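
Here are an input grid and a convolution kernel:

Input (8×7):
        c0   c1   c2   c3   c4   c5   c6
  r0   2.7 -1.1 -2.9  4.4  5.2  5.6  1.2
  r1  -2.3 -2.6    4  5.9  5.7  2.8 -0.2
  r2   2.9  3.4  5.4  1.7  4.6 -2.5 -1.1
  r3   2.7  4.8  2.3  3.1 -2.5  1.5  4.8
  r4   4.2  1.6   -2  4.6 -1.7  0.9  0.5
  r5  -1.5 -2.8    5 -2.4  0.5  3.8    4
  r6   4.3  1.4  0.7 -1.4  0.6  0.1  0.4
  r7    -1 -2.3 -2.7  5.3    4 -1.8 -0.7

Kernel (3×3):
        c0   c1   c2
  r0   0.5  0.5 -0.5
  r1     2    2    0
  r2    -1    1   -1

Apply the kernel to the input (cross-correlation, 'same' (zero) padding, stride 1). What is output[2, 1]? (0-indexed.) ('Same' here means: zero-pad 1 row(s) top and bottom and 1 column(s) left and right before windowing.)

The receptive field on the zero-padded input at this output position is [-2.3 -2.6 4 / 2.9 3.4 5.4 / 2.7 4.8 2.3]. Elementwise product with the kernel and sum: -2.3·0.5 + -2.6·0.5 + 4·-0.5 + 2.9·2 + 3.4·2 + 2.7·-1 + 4.8·1 + 2.3·-1.

7.95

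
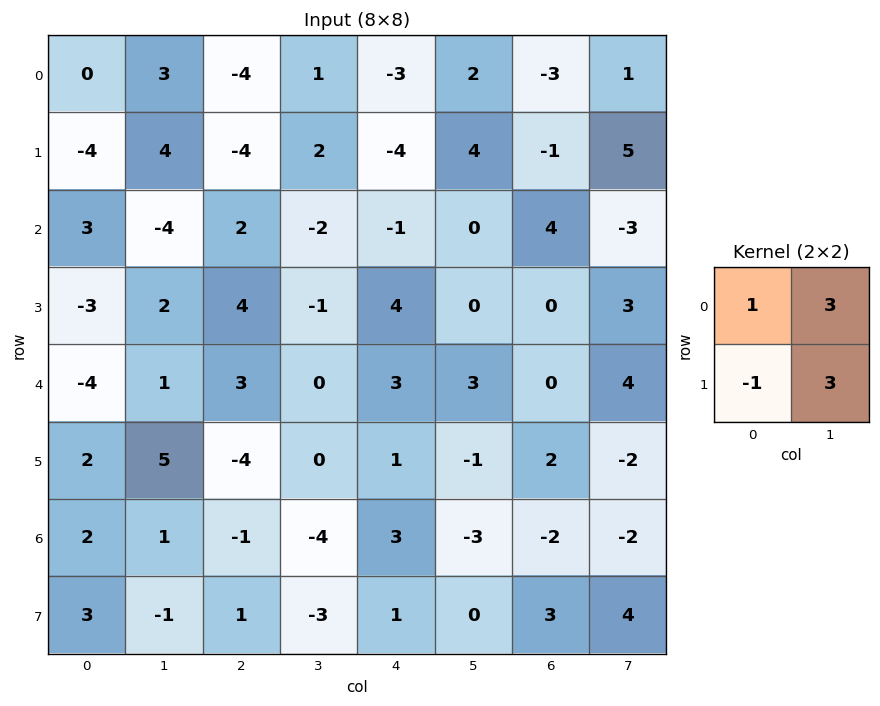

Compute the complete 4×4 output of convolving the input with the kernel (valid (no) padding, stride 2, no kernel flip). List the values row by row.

Output[0,0]: The receptive field on the input at this output position is [0 3 / -4 4]. Elementwise product with the kernel and sum: 0·1 + 3·3 + -4·-1 + 4·3.
Output[0,1]: The receptive field on the input at this output position is [-4 1 / -4 2]. Elementwise product with the kernel and sum: -4·1 + 1·3 + -4·-1 + 2·3.

25 9 19 16
0 -11 -5 4
12 7 8 4
-1 -23 -7 1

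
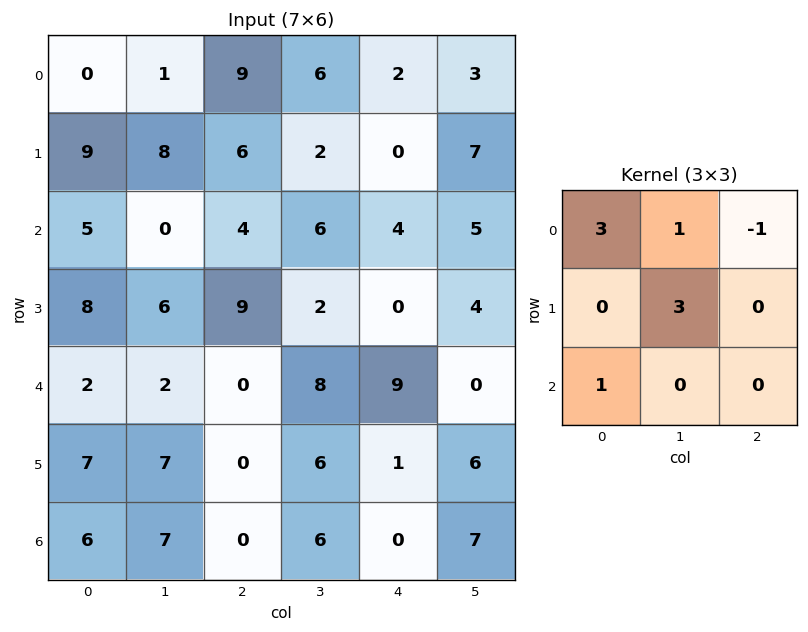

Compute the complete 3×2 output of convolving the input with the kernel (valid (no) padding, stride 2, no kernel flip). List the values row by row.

Output[0,0]: The receptive field on the input at this output position is [0 1 9 / 9 8 6 / 5 0 4]. Elementwise product with the kernel and sum: 0·3 + 1·1 + 9·-1 + 8·3 + 5·1.

21 41
31 20
35 17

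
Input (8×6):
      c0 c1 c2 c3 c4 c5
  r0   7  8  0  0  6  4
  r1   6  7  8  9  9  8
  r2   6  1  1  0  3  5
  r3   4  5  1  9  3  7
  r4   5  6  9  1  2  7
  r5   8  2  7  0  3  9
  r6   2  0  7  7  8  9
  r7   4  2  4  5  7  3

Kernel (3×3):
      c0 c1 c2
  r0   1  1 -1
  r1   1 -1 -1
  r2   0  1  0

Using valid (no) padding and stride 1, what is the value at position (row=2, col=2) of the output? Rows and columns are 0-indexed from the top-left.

-12

The receptive field on the input at this output position is [1 0 3 / 1 9 3 / 9 1 2]. Elementwise product with the kernel and sum: 1·1 + 0·1 + 3·-1 + 1·1 + 9·-1 + 3·-1 + 1·1.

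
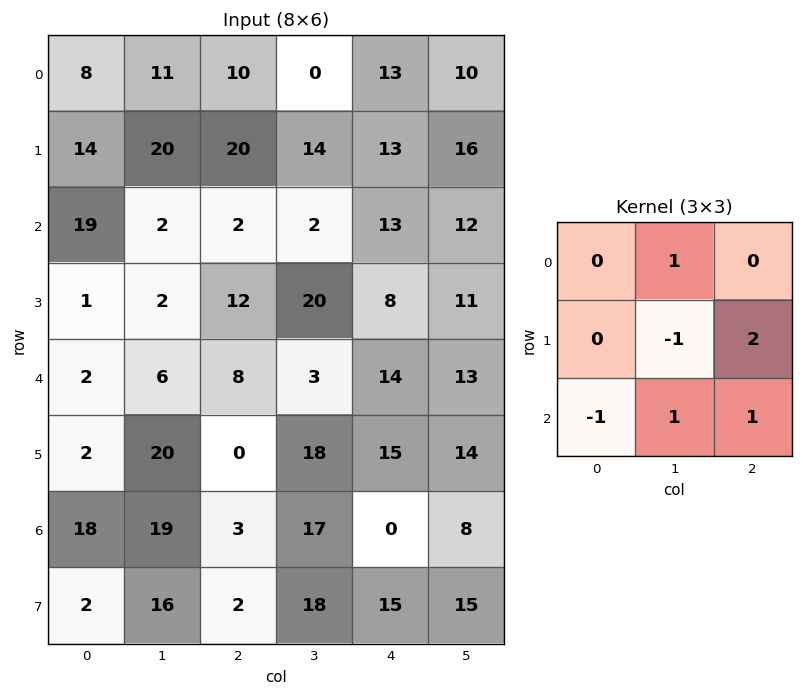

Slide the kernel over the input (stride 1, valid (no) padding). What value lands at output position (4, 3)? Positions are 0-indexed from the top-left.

18

The receptive field on the input at this output position is [3 14 13 / 18 15 14 / 17 0 8]. Elementwise product with the kernel and sum: 14·1 + 15·-1 + 14·2 + 17·-1 + 0·1 + 8·1.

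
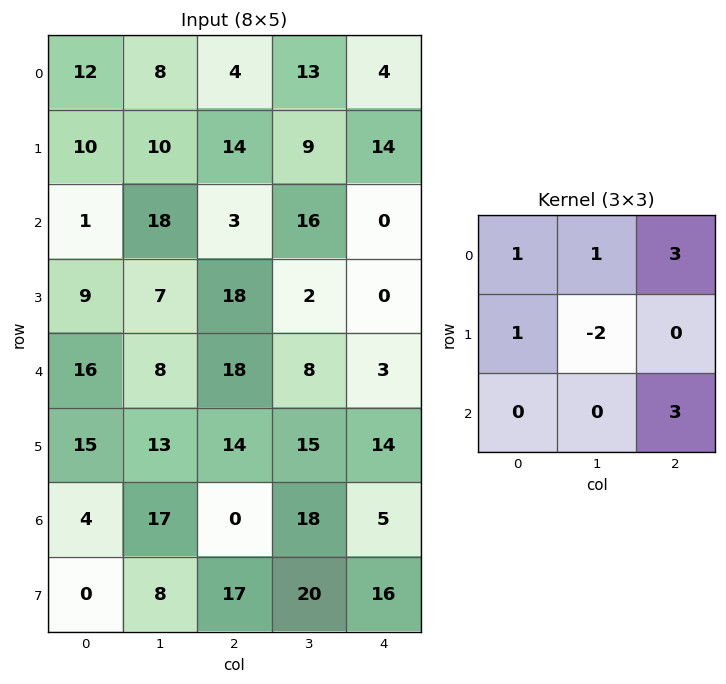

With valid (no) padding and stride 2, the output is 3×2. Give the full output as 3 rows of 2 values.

Output[0,0]: The receptive field on the input at this output position is [12 8 4 / 10 10 14 / 1 18 3]. Elementwise product with the kernel and sum: 12·1 + 8·1 + 4·3 + 10·1 + 10·-2 + 3·3.
Output[0,1]: The receptive field on the input at this output position is [4 13 4 / 14 9 14 / 3 16 0]. Elementwise product with the kernel and sum: 4·1 + 13·1 + 4·3 + 14·1 + 9·-2 + 0·3.

31 25
77 42
67 34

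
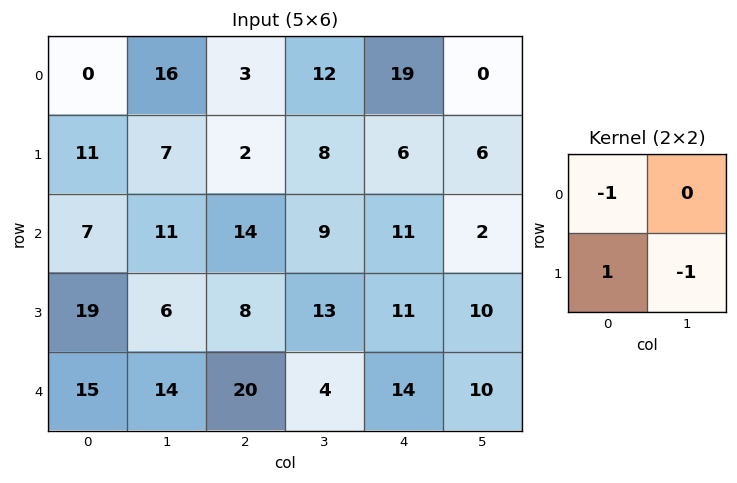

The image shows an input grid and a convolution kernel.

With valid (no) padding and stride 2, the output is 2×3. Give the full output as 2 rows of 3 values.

4 -9 -19
6 -19 -10

Output[0,0]: The receptive field on the input at this output position is [0 16 / 11 7]. Elementwise product with the kernel and sum: 0·-1 + 11·1 + 7·-1.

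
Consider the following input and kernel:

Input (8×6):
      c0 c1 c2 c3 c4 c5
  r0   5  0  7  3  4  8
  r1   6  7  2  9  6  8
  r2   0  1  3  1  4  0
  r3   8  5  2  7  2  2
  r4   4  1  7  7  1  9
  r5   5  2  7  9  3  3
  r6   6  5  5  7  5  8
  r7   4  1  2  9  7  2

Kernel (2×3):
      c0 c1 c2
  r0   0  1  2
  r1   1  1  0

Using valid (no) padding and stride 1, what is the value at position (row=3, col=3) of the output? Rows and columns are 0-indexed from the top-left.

14

The receptive field on the input at this output position is [7 2 2 / 7 1 9]. Elementwise product with the kernel and sum: 2·1 + 2·2 + 7·1 + 1·1.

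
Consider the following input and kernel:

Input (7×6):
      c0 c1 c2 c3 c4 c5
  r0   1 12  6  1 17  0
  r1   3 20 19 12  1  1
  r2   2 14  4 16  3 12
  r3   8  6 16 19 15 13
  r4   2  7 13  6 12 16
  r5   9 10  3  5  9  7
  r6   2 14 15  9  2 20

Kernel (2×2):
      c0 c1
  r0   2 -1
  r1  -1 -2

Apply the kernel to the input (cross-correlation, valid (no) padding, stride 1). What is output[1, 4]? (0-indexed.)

The receptive field on the input at this output position is [1 1 / 3 12]. Elementwise product with the kernel and sum: 1·2 + 1·-1 + 3·-1 + 12·-2.

-26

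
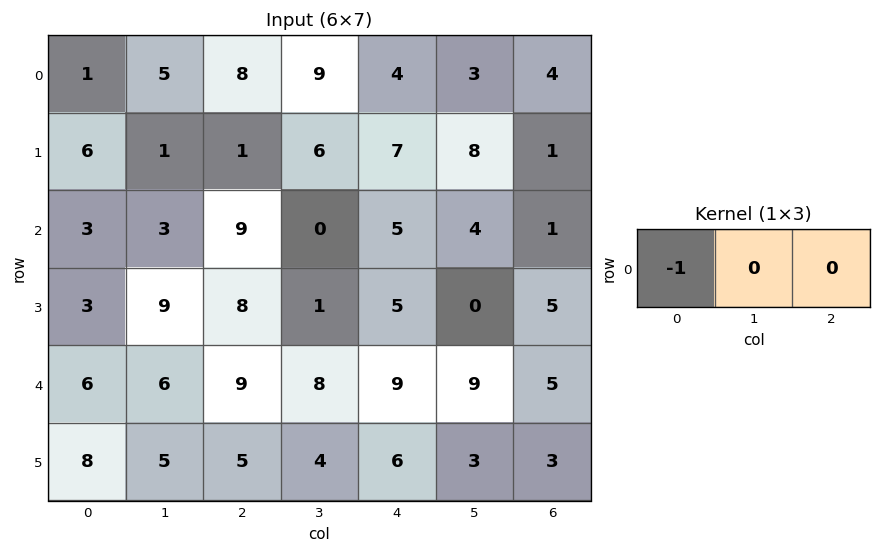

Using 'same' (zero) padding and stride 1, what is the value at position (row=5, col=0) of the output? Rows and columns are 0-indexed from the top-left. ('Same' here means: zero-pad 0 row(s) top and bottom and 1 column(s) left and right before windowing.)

0

The receptive field on the zero-padded input at this output position is [0 8 5]. Elementwise product with the kernel and sum: 0·-1.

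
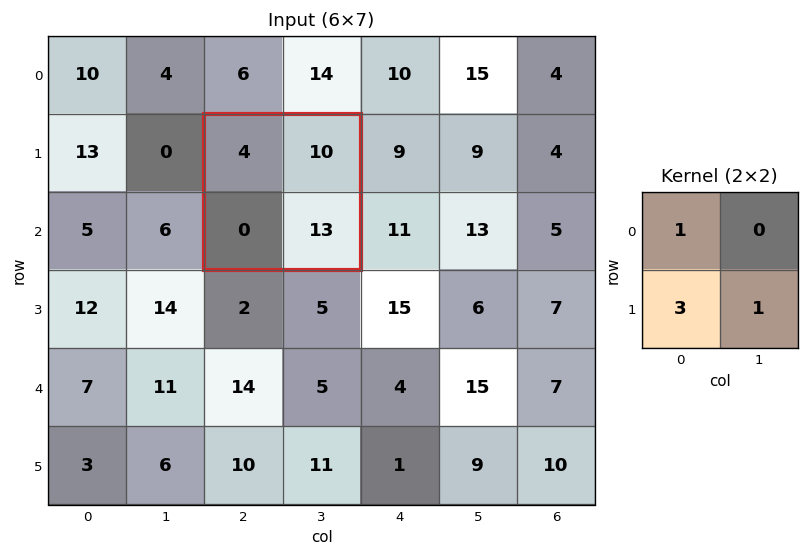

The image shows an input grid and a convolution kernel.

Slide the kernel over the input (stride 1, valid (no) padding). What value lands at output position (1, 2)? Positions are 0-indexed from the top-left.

17

The receptive field on the input at this output position is [4 10 / 0 13]. Elementwise product with the kernel and sum: 4·1 + 0·3 + 13·1.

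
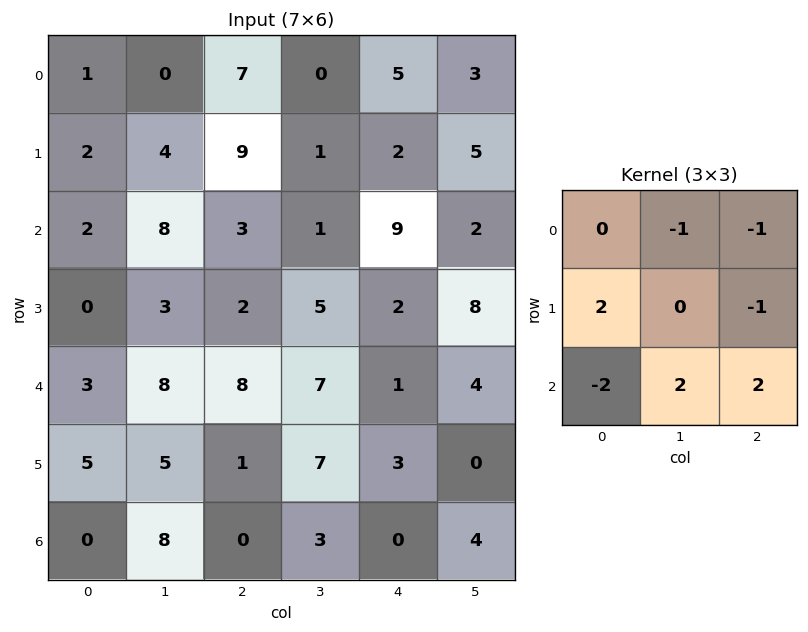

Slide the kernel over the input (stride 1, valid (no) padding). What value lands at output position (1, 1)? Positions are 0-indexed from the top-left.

The receptive field on the input at this output position is [4 9 1 / 8 3 1 / 3 2 5]. Elementwise product with the kernel and sum: 9·-1 + 1·-1 + 8·2 + 1·-1 + 3·-2 + 2·2 + 5·2.

13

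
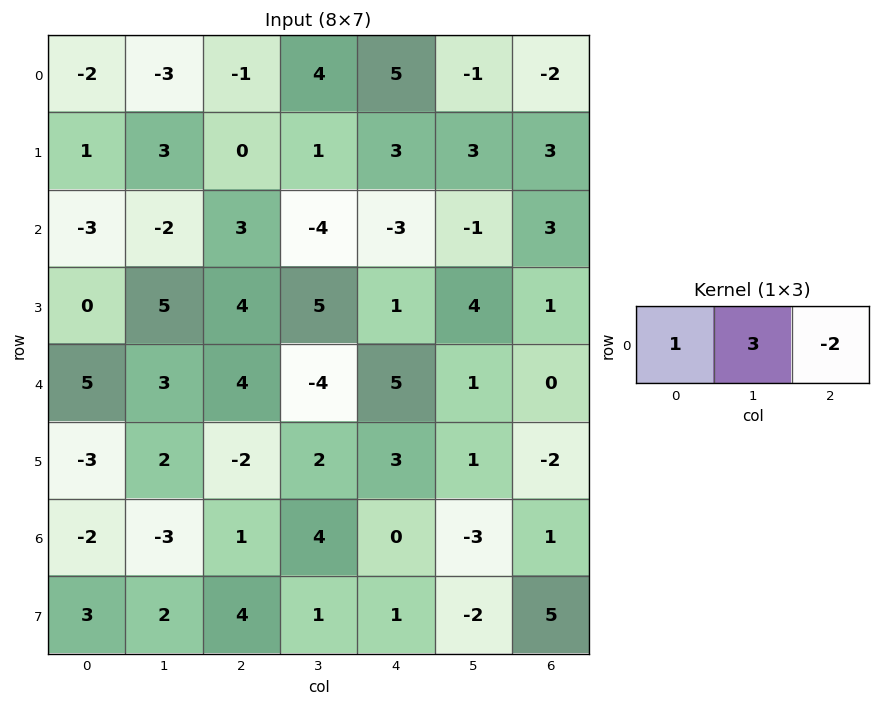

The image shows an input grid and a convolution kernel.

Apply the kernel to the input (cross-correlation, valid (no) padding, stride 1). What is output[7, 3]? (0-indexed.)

8

The receptive field on the input at this output position is [1 1 -2]. Elementwise product with the kernel and sum: 1·1 + 1·3 + -2·-2.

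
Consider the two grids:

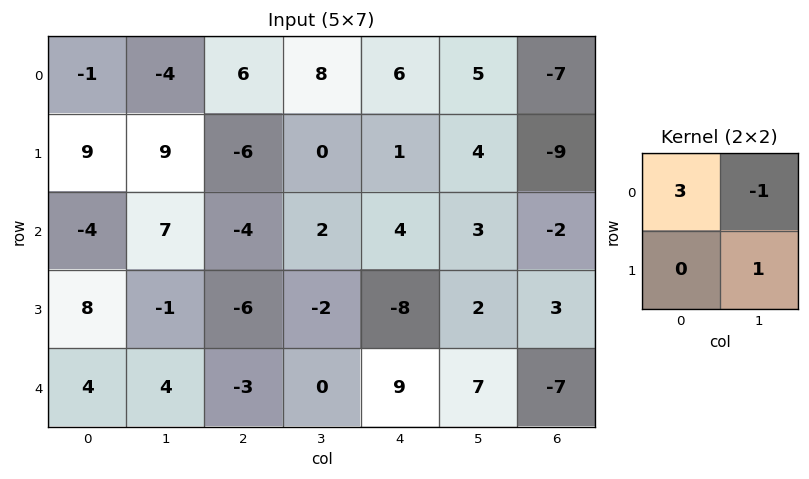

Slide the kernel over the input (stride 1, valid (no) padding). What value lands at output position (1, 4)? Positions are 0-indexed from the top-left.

The receptive field on the input at this output position is [1 4 / 4 3]. Elementwise product with the kernel and sum: 1·3 + 4·-1 + 3·1.

2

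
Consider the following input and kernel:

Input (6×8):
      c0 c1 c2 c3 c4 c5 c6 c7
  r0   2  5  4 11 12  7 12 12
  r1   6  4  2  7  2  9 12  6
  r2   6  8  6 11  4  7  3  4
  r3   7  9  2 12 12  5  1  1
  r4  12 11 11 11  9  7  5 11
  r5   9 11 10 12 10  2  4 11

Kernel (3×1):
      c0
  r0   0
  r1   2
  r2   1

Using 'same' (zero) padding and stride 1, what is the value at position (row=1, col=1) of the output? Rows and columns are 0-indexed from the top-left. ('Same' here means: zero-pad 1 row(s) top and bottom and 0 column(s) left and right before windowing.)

The receptive field on the zero-padded input at this output position is [5 / 4 / 8]. Elementwise product with the kernel and sum: 4·2 + 8·1.

16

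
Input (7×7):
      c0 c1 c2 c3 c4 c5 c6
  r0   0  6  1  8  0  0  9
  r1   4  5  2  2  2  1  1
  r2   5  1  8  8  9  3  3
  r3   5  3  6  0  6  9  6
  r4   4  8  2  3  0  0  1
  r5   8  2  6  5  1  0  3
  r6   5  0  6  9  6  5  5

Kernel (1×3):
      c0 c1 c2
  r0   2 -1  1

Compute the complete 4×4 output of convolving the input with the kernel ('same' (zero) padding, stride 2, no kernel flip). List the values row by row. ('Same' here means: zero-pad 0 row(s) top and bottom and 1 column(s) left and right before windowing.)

Output[0,0]: The receptive field on the zero-padded input at this output position is [0 0 6]. Elementwise product with the kernel and sum: 0·2 + 0·-1 + 6·1.
Output[0,1]: The receptive field on the zero-padded input at this output position is [6 1 8]. Elementwise product with the kernel and sum: 6·2 + 1·-1 + 8·1.

6 19 16 -9
-4 2 10 3
4 17 6 -1
-5 3 17 5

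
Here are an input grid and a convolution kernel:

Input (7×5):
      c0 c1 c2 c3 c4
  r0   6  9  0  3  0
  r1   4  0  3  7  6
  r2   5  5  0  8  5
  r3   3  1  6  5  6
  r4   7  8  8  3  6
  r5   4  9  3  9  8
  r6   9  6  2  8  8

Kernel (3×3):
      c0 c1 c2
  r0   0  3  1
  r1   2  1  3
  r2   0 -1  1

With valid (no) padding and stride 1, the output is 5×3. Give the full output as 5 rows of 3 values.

39 35 37
23 49 51
40 26 67
49 62 57
54 81 54

Output[0,0]: The receptive field on the input at this output position is [6 9 0 / 4 0 3 / 5 5 0]. Elementwise product with the kernel and sum: 9·3 + 0·1 + 4·2 + 0·1 + 3·3 + 5·-1 + 0·1.
Output[0,1]: The receptive field on the input at this output position is [9 0 3 / 0 3 7 / 5 0 8]. Elementwise product with the kernel and sum: 0·3 + 3·1 + 0·2 + 3·1 + 7·3 + 0·-1 + 8·1.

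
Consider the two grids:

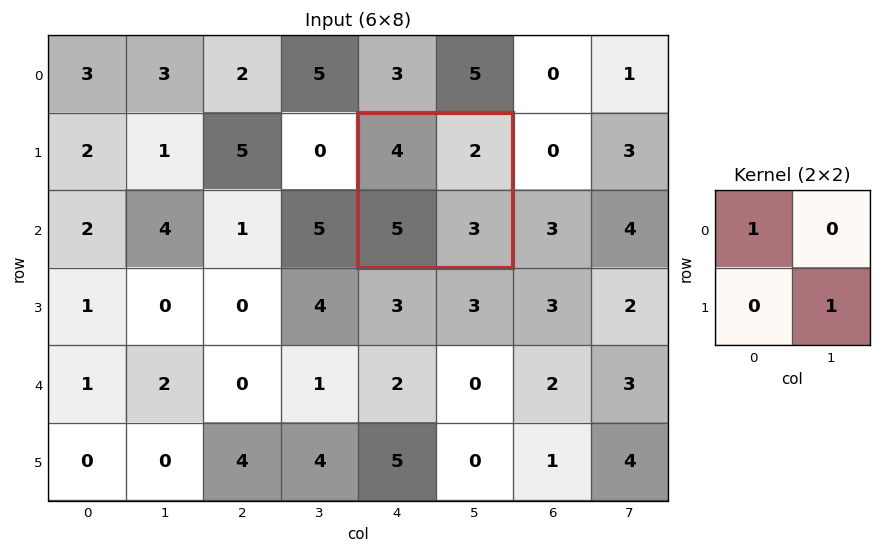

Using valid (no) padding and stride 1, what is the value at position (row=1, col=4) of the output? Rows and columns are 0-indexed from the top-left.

The receptive field on the input at this output position is [4 2 / 5 3]. Elementwise product with the kernel and sum: 4·1 + 3·1.

7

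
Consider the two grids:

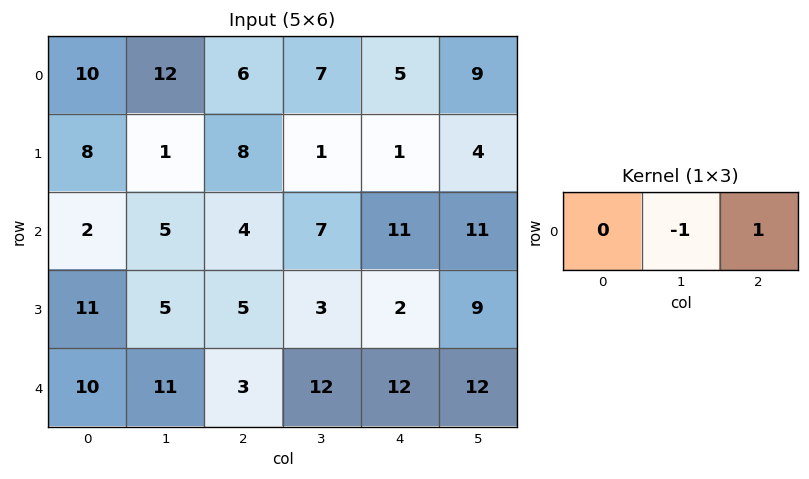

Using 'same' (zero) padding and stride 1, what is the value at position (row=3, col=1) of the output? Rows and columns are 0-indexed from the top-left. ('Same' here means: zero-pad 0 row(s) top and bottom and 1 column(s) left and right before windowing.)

0

The receptive field on the zero-padded input at this output position is [11 5 5]. Elementwise product with the kernel and sum: 5·-1 + 5·1.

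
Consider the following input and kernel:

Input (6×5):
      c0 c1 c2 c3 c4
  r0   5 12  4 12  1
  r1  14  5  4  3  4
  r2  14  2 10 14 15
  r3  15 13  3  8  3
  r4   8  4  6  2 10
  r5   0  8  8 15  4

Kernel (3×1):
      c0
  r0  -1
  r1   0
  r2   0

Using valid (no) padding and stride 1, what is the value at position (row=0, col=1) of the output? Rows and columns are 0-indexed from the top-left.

-12

The receptive field on the input at this output position is [12 / 5 / 2]. Elementwise product with the kernel and sum: 12·-1.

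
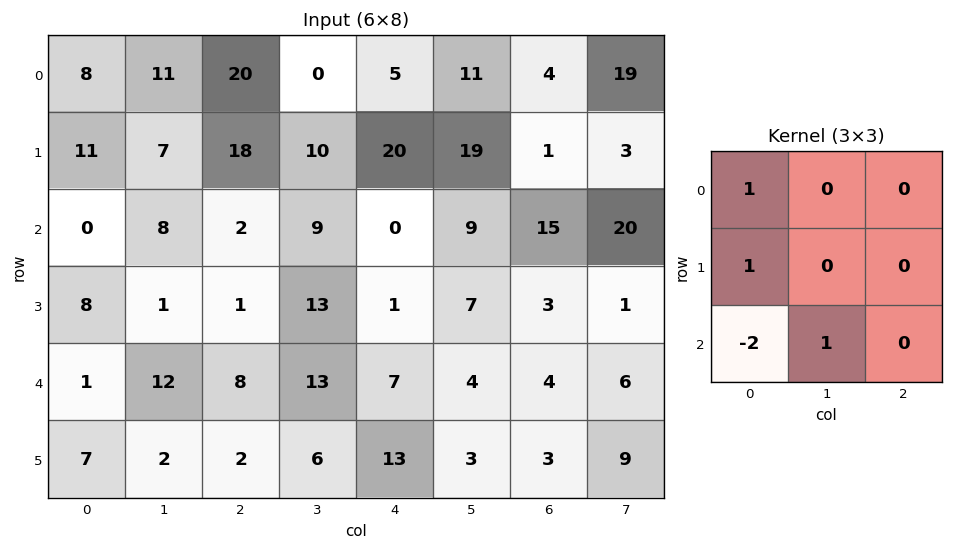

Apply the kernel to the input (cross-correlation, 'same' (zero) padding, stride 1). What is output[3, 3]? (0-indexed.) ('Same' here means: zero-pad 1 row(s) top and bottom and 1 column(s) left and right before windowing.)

The receptive field on the zero-padded input at this output position is [2 9 0 / 1 13 1 / 8 13 7]. Elementwise product with the kernel and sum: 2·1 + 1·1 + 8·-2 + 13·1.

0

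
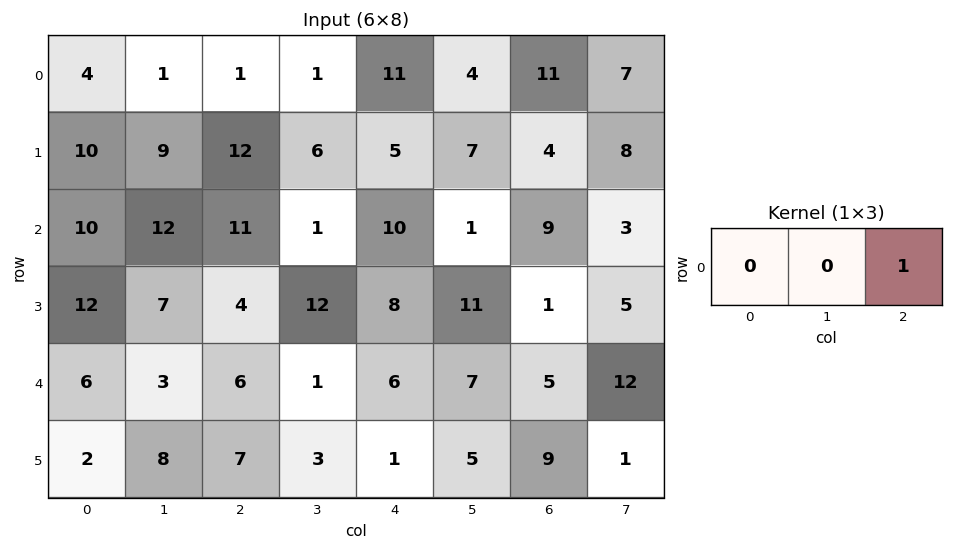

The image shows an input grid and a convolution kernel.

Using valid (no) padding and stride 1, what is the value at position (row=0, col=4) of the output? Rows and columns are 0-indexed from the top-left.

The receptive field on the input at this output position is [11 4 11]. Elementwise product with the kernel and sum: 11·1.

11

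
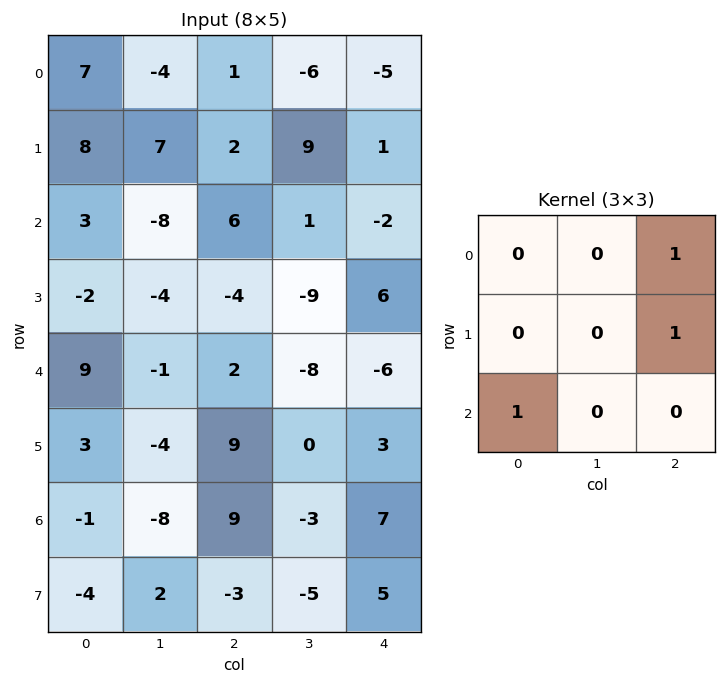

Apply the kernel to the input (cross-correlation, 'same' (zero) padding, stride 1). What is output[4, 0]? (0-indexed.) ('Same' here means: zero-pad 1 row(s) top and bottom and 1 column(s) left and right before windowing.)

The receptive field on the zero-padded input at this output position is [0 -2 -4 / 0 9 -1 / 0 3 -4]. Elementwise product with the kernel and sum: -4·1 + -1·1 + 0·1.

-5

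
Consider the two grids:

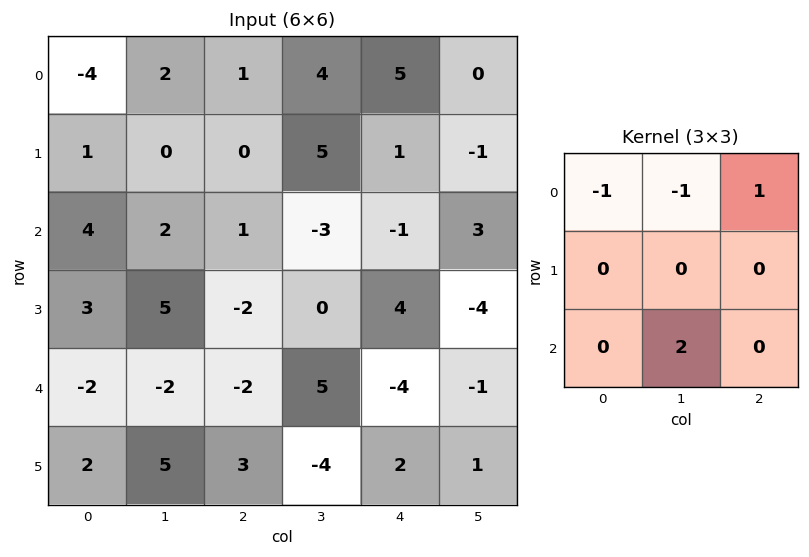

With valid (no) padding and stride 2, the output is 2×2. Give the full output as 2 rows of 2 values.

7 -6
-9 11

Output[0,0]: The receptive field on the input at this output position is [-4 2 1 / 1 0 0 / 4 2 1]. Elementwise product with the kernel and sum: -4·-1 + 2·-1 + 1·1 + 2·2.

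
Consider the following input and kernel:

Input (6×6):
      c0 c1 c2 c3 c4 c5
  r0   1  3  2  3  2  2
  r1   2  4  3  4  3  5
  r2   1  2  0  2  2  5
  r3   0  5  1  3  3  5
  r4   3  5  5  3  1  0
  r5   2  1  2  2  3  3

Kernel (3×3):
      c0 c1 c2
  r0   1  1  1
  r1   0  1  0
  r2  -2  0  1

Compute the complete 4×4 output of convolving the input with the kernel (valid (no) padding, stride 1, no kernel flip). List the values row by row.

8 9 13 11
12 4 13 13
7 -2 -2 6
9 14 9 11

Output[0,0]: The receptive field on the input at this output position is [1 3 2 / 2 4 3 / 1 2 0]. Elementwise product with the kernel and sum: 1·1 + 3·1 + 2·1 + 4·1 + 1·-2 + 0·1.
Output[0,1]: The receptive field on the input at this output position is [3 2 3 / 4 3 4 / 2 0 2]. Elementwise product with the kernel and sum: 3·1 + 2·1 + 3·1 + 3·1 + 2·-2 + 2·1.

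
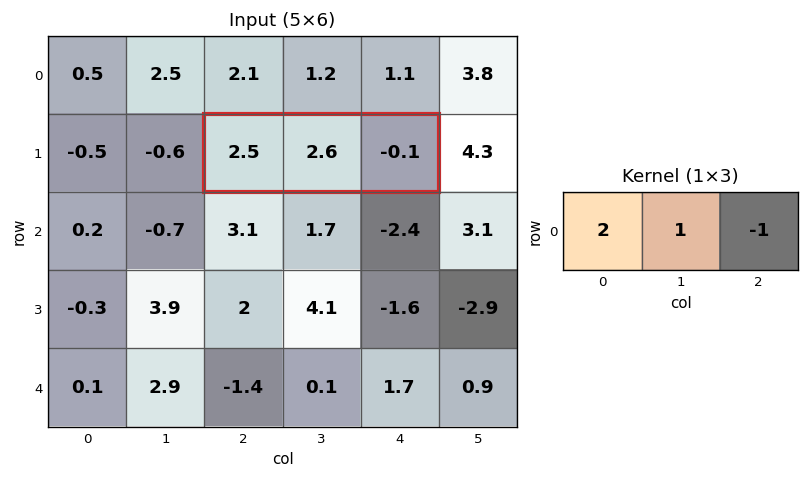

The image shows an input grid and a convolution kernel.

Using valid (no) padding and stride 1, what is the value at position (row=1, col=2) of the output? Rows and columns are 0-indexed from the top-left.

7.7

The receptive field on the input at this output position is [2.5 2.6 -0.1]. Elementwise product with the kernel and sum: 2.5·2 + 2.6·1 + -0.1·-1.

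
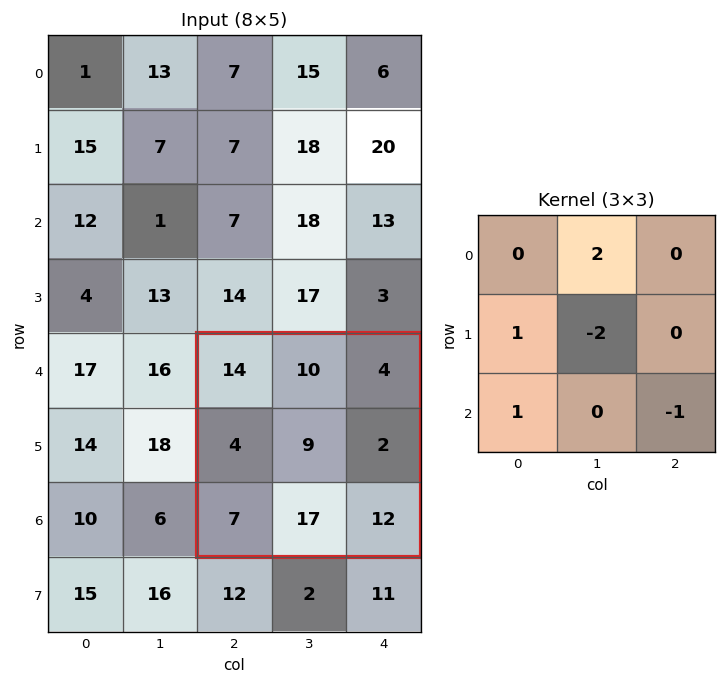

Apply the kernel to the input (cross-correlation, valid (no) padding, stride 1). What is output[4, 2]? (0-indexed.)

The receptive field on the input at this output position is [14 10 4 / 4 9 2 / 7 17 12]. Elementwise product with the kernel and sum: 10·2 + 4·1 + 9·-2 + 7·1 + 12·-1.

1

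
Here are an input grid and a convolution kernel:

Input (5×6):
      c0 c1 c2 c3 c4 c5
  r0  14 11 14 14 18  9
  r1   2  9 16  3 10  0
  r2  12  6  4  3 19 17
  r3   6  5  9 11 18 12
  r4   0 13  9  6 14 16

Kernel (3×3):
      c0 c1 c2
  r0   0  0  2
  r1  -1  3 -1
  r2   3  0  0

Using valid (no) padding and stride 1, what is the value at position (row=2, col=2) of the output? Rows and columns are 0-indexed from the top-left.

The receptive field on the input at this output position is [4 3 19 / 9 11 18 / 9 6 14]. Elementwise product with the kernel and sum: 19·2 + 9·-1 + 11·3 + 18·-1 + 9·3.

71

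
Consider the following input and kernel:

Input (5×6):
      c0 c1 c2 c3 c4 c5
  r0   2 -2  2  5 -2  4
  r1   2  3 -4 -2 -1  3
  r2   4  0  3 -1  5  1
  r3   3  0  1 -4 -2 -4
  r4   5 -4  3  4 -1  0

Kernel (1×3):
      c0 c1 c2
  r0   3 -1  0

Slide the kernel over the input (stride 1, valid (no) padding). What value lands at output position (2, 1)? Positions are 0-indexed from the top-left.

The receptive field on the input at this output position is [0 3 -1]. Elementwise product with the kernel and sum: 0·3 + 3·-1.

-3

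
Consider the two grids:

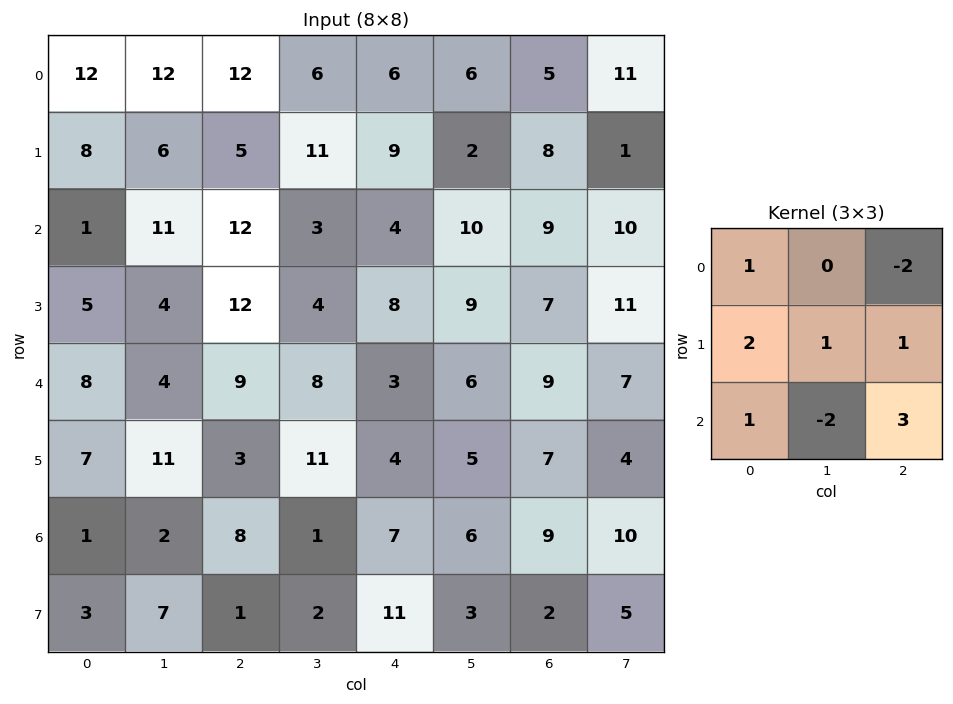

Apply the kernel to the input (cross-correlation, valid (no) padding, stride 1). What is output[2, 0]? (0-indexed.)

30

The receptive field on the input at this output position is [1 11 12 / 5 4 12 / 8 4 9]. Elementwise product with the kernel and sum: 1·1 + 12·-2 + 5·2 + 4·1 + 12·1 + 8·1 + 4·-2 + 9·3.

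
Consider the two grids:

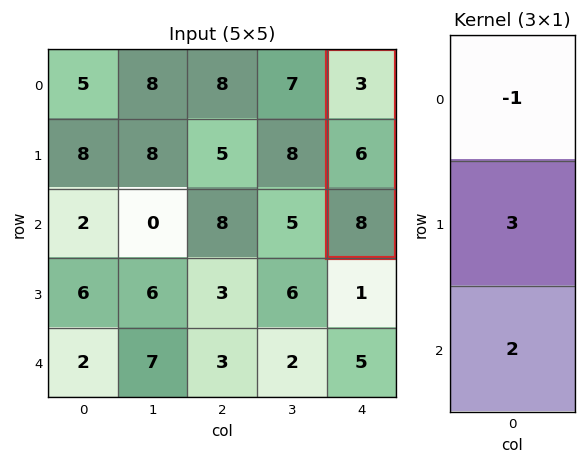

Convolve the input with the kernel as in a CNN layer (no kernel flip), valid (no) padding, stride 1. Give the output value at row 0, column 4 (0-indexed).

31

The receptive field on the input at this output position is [3 / 6 / 8]. Elementwise product with the kernel and sum: 3·-1 + 6·3 + 8·2.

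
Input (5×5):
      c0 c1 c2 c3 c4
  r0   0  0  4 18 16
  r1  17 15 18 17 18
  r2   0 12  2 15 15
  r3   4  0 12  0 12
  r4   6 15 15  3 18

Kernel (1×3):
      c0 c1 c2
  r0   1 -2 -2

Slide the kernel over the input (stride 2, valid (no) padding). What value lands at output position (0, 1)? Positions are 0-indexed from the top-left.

-64

The receptive field on the input at this output position is [4 18 16]. Elementwise product with the kernel and sum: 4·1 + 18·-2 + 16·-2.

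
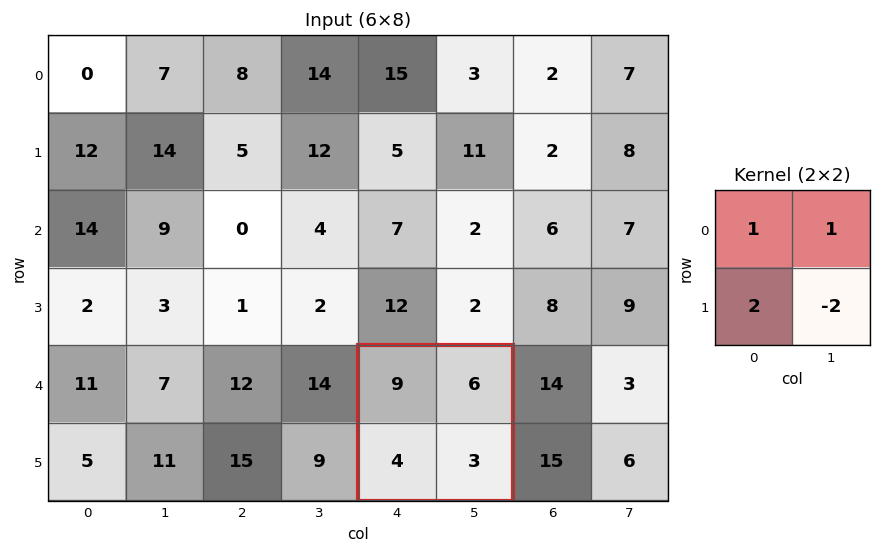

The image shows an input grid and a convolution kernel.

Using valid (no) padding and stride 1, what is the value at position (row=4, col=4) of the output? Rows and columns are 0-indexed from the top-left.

The receptive field on the input at this output position is [9 6 / 4 3]. Elementwise product with the kernel and sum: 9·1 + 6·1 + 4·2 + 3·-2.

17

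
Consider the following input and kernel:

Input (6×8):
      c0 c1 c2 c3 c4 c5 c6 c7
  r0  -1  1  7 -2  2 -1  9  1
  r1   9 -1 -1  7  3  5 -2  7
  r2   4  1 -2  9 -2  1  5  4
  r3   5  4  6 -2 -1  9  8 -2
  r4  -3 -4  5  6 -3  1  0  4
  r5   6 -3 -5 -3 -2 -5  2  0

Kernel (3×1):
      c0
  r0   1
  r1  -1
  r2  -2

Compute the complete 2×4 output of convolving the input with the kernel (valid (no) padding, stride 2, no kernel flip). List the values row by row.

Output[0,0]: The receptive field on the input at this output position is [-1 / 9 / 4]. Elementwise product with the kernel and sum: -1·1 + 9·-1 + 4·-2.
Output[0,1]: The receptive field on the input at this output position is [7 / -1 / -2]. Elementwise product with the kernel and sum: 7·1 + -1·-1 + -2·-2.

-18 12 3 1
5 -18 5 -3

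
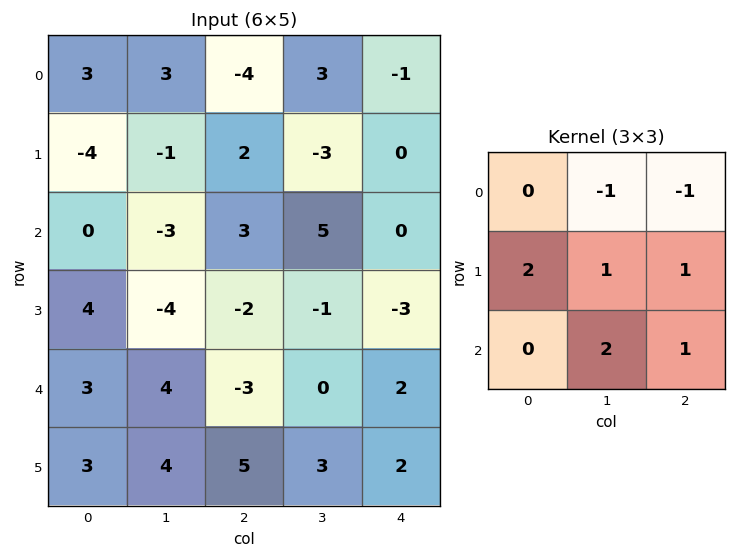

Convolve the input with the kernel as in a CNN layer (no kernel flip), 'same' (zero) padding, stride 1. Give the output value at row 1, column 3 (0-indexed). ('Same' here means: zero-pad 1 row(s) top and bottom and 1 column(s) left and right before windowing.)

The receptive field on the zero-padded input at this output position is [-4 3 -1 / 2 -3 0 / 3 5 0]. Elementwise product with the kernel and sum: 3·-1 + -1·-1 + 2·2 + -3·1 + 0·1 + 5·2 + 0·1.

9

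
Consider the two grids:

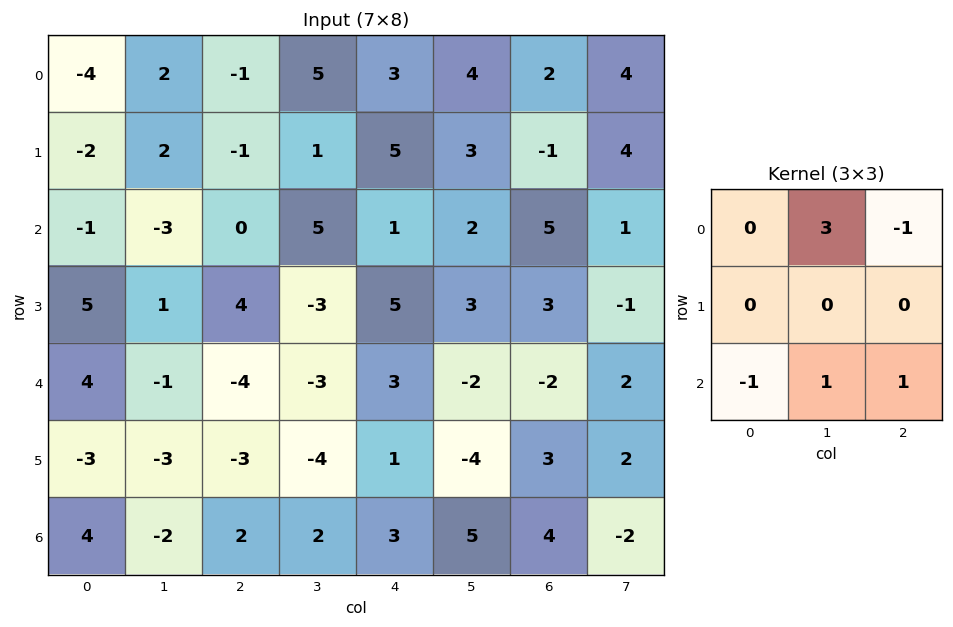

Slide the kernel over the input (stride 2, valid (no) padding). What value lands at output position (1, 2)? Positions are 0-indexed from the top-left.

-6

The receptive field on the input at this output position is [1 2 5 / 5 3 3 / 3 -2 -2]. Elementwise product with the kernel and sum: 2·3 + 5·-1 + 3·-1 + -2·1 + -2·1.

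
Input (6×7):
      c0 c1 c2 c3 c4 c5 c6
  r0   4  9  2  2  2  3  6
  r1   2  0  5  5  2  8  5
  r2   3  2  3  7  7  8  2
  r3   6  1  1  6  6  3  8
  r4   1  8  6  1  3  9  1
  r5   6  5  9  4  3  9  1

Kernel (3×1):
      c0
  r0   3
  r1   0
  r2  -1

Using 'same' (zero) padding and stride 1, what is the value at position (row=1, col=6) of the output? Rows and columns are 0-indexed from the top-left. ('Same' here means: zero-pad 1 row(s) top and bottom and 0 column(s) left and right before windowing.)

The receptive field on the zero-padded input at this output position is [6 / 5 / 2]. Elementwise product with the kernel and sum: 6·3 + 2·-1.

16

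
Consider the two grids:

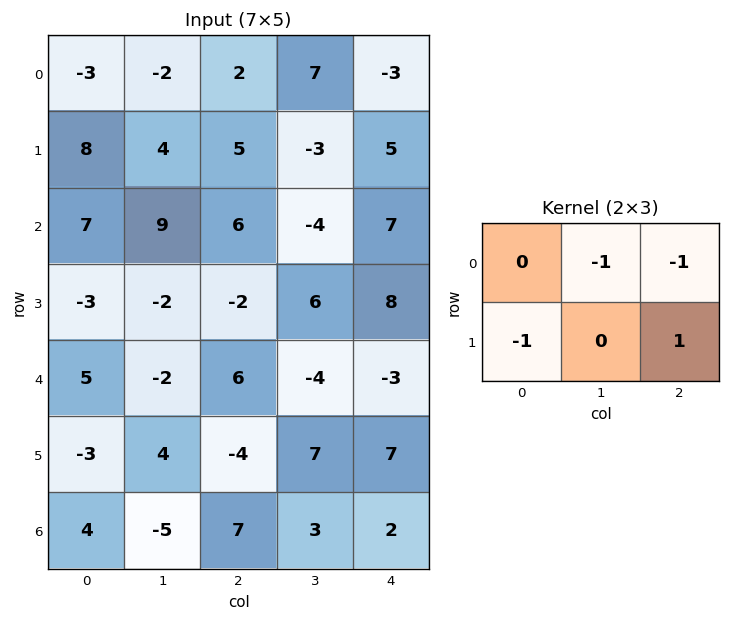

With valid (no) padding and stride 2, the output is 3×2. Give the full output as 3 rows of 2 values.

-3 -4
-14 7
-5 18

Output[0,0]: The receptive field on the input at this output position is [-3 -2 2 / 8 4 5]. Elementwise product with the kernel and sum: -2·-1 + 2·-1 + 8·-1 + 5·1.
Output[0,1]: The receptive field on the input at this output position is [2 7 -3 / 5 -3 5]. Elementwise product with the kernel and sum: 7·-1 + -3·-1 + 5·-1 + 5·1.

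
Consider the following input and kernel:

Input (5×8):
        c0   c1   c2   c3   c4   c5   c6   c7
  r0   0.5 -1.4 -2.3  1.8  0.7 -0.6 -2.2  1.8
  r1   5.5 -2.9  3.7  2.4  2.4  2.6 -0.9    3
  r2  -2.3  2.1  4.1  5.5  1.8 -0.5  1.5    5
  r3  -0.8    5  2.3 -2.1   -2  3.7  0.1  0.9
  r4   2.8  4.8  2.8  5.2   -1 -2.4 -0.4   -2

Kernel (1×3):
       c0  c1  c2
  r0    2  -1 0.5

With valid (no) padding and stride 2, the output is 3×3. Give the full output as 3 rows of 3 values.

Output[0,0]: The receptive field on the input at this output position is [0.5 -1.4 -2.3]. Elementwise product with the kernel and sum: 0.5·2 + -1.4·-1 + -2.3·0.5.
Output[0,1]: The receptive field on the input at this output position is [-2.3 1.8 0.7]. Elementwise product with the kernel and sum: -2.3·2 + 1.8·-1 + 0.7·0.5.

1.25 -6.05 0.9
-4.65 3.6 4.85
2.2 -0.1 0.2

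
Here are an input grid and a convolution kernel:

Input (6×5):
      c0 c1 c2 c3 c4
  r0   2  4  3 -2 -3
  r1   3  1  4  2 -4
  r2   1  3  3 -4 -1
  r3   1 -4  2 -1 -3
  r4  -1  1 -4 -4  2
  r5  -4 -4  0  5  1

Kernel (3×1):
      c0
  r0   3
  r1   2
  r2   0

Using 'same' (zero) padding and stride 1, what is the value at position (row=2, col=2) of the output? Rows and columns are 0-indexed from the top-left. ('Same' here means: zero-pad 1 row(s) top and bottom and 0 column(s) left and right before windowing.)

The receptive field on the zero-padded input at this output position is [4 / 3 / 2]. Elementwise product with the kernel and sum: 4·3 + 3·2.

18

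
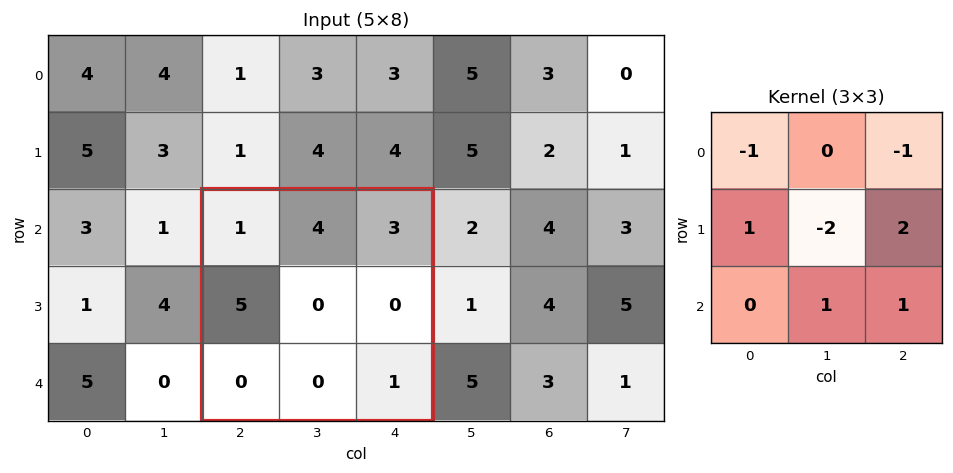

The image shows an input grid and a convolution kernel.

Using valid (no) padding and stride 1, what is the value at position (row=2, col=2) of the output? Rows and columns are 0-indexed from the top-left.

2

The receptive field on the input at this output position is [1 4 3 / 5 0 0 / 0 0 1]. Elementwise product with the kernel and sum: 1·-1 + 3·-1 + 5·1 + 0·-2 + 0·2 + 0·1 + 1·1.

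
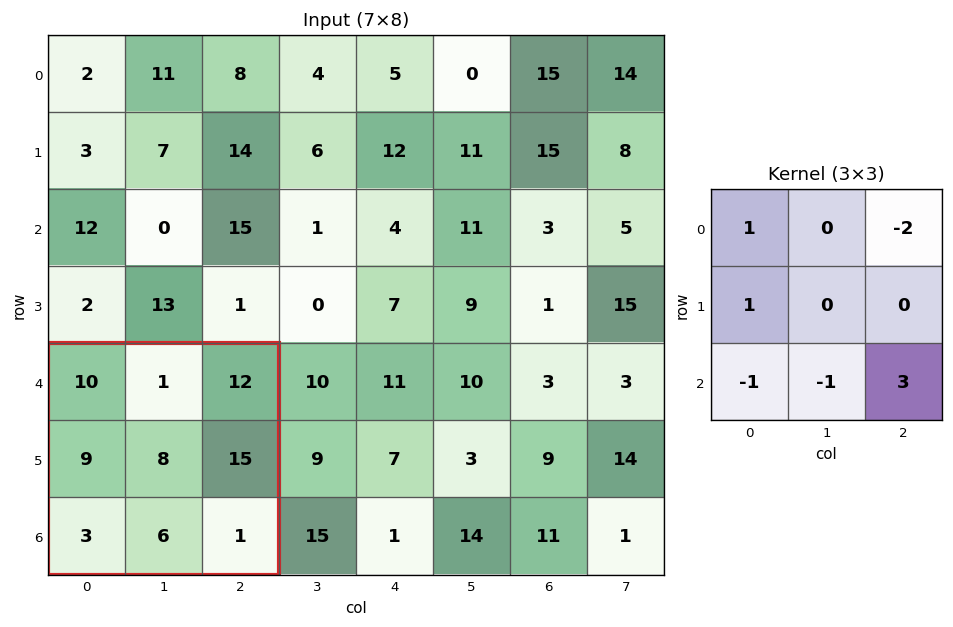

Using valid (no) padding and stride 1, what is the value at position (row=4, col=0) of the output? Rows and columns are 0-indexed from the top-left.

The receptive field on the input at this output position is [10 1 12 / 9 8 15 / 3 6 1]. Elementwise product with the kernel and sum: 10·1 + 12·-2 + 9·1 + 3·-1 + 6·-1 + 1·3.

-11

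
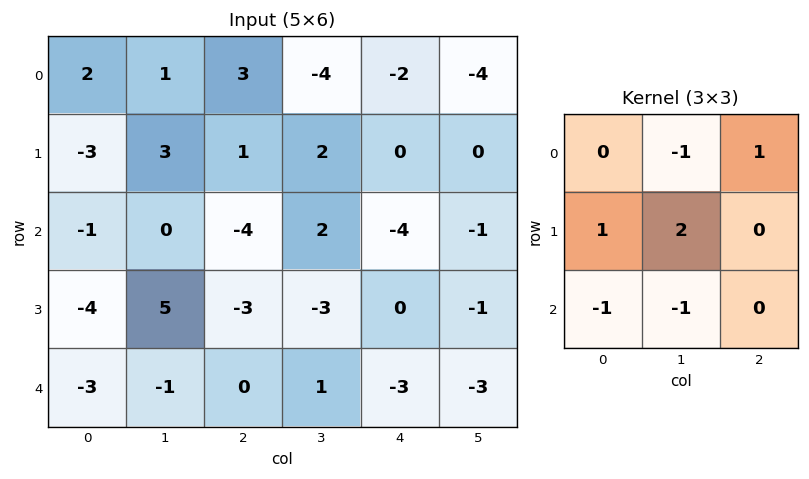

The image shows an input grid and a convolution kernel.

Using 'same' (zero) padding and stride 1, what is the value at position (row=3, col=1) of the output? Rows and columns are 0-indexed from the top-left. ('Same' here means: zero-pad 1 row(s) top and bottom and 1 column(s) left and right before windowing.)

The receptive field on the zero-padded input at this output position is [-1 0 -4 / -4 5 -3 / -3 -1 0]. Elementwise product with the kernel and sum: 0·-1 + -4·1 + -4·1 + 5·2 + -3·-1 + -1·-1.

6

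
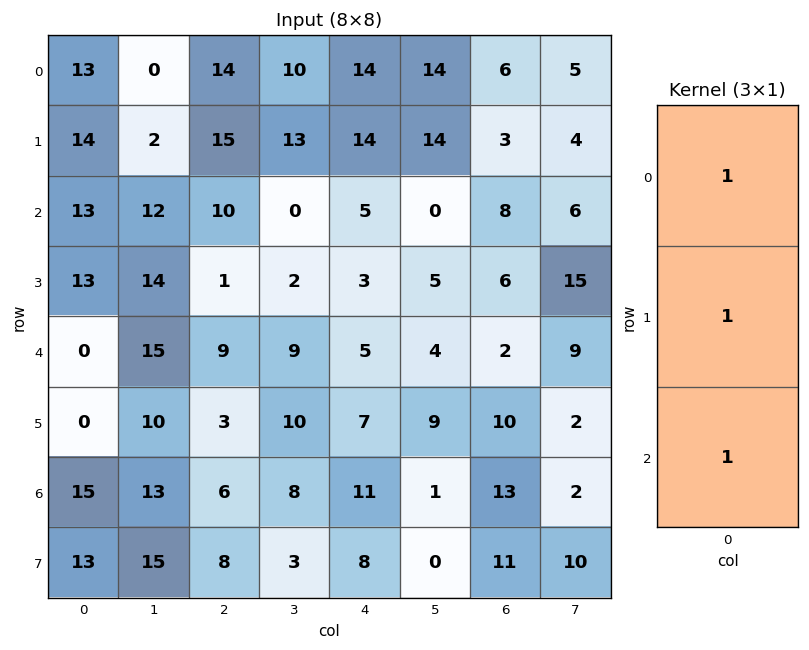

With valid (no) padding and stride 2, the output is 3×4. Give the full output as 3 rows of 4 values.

40 39 33 17
26 20 13 16
15 18 23 25

Output[0,0]: The receptive field on the input at this output position is [13 / 14 / 13]. Elementwise product with the kernel and sum: 13·1 + 14·1 + 13·1.
Output[0,1]: The receptive field on the input at this output position is [14 / 15 / 10]. Elementwise product with the kernel and sum: 14·1 + 15·1 + 10·1.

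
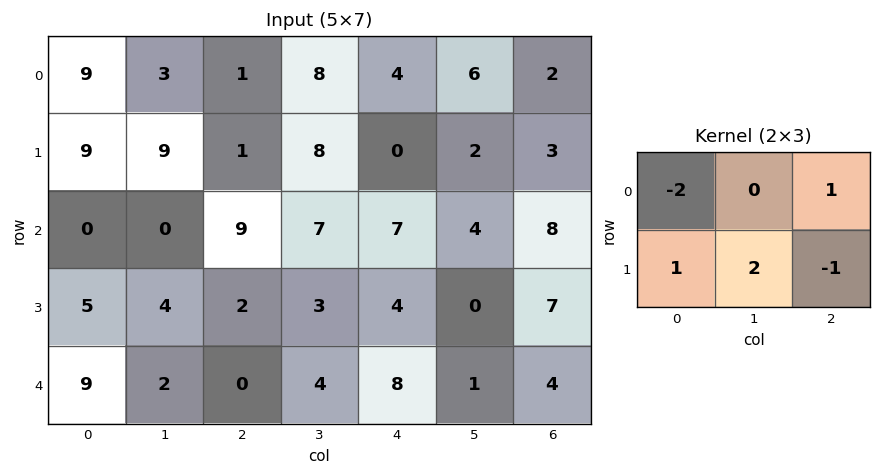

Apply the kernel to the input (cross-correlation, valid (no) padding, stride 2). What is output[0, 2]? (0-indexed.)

The receptive field on the input at this output position is [4 6 2 / 0 2 3]. Elementwise product with the kernel and sum: 4·-2 + 2·1 + 0·1 + 2·2 + 3·-1.

-5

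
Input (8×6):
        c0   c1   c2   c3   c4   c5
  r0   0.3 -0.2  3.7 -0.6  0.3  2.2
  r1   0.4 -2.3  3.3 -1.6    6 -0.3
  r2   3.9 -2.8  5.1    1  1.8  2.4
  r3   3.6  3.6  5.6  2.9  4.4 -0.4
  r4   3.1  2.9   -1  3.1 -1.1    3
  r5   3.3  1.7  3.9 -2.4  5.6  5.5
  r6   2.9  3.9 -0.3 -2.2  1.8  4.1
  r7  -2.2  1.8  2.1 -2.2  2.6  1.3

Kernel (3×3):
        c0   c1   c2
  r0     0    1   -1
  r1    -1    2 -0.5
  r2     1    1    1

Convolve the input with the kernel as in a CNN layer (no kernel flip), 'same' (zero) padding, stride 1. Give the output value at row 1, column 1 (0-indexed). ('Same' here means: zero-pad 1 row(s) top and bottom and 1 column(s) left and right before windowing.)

-4.35

The receptive field on the zero-padded input at this output position is [0.3 -0.2 3.7 / 0.4 -2.3 3.3 / 3.9 -2.8 5.1]. Elementwise product with the kernel and sum: -0.2·1 + 3.7·-1 + 0.4·-1 + -2.3·2 + 3.3·-0.5 + 3.9·1 + -2.8·1 + 5.1·1.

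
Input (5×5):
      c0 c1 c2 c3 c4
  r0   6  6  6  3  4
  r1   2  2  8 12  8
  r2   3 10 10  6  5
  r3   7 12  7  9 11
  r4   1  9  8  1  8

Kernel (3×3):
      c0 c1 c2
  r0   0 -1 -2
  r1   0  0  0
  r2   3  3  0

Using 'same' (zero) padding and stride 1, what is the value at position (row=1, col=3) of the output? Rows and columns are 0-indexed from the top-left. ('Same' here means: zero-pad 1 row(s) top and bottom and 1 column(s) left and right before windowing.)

37

The receptive field on the zero-padded input at this output position is [6 3 4 / 8 12 8 / 10 6 5]. Elementwise product with the kernel and sum: 3·-1 + 4·-2 + 10·3 + 6·3.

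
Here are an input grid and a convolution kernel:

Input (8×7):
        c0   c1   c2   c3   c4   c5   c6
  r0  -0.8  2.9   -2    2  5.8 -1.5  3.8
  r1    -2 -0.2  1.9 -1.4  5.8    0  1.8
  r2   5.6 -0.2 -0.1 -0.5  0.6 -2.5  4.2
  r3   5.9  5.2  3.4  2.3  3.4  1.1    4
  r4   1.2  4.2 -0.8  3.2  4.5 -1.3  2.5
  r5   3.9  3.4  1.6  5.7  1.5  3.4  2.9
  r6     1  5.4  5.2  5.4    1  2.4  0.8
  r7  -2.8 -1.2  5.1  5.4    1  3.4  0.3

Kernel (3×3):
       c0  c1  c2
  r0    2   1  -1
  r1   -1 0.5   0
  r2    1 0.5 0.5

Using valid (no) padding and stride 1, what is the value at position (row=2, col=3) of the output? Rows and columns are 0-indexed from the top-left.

6.3

The receptive field on the input at this output position is [-0.5 0.6 -2.5 / 2.3 3.4 1.1 / 3.2 4.5 -1.3]. Elementwise product with the kernel and sum: -0.5·2 + 0.6·1 + -2.5·-1 + 2.3·-1 + 3.4·0.5 + 3.2·1 + 4.5·0.5 + -1.3·0.5.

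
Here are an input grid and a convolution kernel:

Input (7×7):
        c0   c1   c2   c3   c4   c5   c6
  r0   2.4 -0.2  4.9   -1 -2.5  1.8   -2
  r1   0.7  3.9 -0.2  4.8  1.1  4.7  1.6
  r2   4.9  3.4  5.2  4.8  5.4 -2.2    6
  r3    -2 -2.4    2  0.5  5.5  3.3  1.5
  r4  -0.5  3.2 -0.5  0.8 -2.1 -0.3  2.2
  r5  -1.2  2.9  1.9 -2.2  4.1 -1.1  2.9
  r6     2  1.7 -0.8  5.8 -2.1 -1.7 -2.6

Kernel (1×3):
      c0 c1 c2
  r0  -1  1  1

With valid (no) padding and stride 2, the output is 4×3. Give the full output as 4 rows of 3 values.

2.3 -8.4 2.3
3.7 5 -1.6
3.2 -0.8 4
-1.1 4.5 -2.2

Output[0,0]: The receptive field on the input at this output position is [2.4 -0.2 4.9]. Elementwise product with the kernel and sum: 2.4·-1 + -0.2·1 + 4.9·1.
Output[0,1]: The receptive field on the input at this output position is [4.9 -1 -2.5]. Elementwise product with the kernel and sum: 4.9·-1 + -1·1 + -2.5·1.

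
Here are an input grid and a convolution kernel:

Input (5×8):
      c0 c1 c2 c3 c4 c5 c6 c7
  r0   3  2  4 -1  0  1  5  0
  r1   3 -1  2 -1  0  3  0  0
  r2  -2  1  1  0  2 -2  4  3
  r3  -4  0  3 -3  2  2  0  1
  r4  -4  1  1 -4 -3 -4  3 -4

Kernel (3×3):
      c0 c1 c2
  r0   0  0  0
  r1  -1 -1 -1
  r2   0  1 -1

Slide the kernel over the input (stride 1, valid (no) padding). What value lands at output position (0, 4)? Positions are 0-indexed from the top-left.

The receptive field on the input at this output position is [0 1 5 / 0 3 0 / 2 -2 4]. Elementwise product with the kernel and sum: 0·-1 + 3·-1 + 0·-1 + -2·1 + 4·-1.

-9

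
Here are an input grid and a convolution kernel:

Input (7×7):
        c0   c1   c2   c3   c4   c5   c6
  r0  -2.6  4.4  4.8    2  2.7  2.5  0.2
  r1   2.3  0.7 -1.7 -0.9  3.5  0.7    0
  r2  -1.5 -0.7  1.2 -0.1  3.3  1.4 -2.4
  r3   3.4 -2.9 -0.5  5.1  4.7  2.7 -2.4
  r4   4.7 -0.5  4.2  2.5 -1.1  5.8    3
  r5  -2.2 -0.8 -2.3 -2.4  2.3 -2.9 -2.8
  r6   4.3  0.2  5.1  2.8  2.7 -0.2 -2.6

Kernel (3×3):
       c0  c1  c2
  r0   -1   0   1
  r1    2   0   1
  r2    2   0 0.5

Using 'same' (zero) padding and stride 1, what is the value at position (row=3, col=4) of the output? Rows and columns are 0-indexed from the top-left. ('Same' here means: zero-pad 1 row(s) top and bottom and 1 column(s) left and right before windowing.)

The receptive field on the zero-padded input at this output position is [-0.1 3.3 1.4 / 5.1 4.7 2.7 / 2.5 -1.1 5.8]. Elementwise product with the kernel and sum: -0.1·-1 + 1.4·1 + 5.1·2 + 2.7·1 + 2.5·2 + 5.8·0.5.

22.3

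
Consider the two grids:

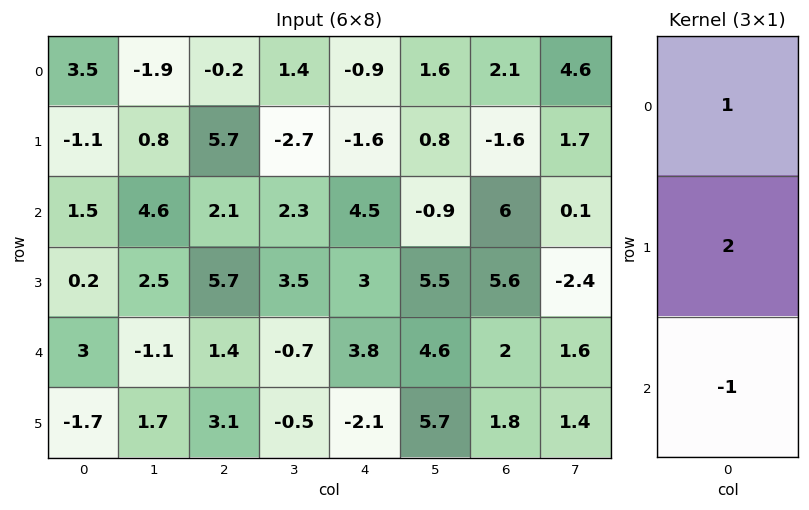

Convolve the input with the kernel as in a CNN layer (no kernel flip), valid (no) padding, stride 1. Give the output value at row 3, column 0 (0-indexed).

7.9

The receptive field on the input at this output position is [0.2 / 3 / -1.7]. Elementwise product with the kernel and sum: 0.2·1 + 3·2 + -1.7·-1.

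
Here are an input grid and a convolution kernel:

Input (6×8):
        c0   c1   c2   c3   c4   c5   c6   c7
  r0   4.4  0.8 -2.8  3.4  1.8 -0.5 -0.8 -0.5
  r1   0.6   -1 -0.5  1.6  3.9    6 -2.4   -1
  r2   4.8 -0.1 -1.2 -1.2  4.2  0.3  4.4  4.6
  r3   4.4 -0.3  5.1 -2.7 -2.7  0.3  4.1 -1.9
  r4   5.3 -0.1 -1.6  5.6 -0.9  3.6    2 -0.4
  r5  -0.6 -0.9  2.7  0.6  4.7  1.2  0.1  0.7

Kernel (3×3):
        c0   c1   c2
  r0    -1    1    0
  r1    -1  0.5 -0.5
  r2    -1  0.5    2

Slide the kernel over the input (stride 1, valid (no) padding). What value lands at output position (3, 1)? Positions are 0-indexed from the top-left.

The receptive field on the input at this output position is [-0.3 5.1 -2.7 / -0.1 -1.6 5.6 / -0.9 2.7 0.6]. Elementwise product with the kernel and sum: -0.3·-1 + 5.1·1 + -0.1·-1 + -1.6·0.5 + 5.6·-0.5 + -0.9·-1 + 2.7·0.5 + 0.6·2.

5.35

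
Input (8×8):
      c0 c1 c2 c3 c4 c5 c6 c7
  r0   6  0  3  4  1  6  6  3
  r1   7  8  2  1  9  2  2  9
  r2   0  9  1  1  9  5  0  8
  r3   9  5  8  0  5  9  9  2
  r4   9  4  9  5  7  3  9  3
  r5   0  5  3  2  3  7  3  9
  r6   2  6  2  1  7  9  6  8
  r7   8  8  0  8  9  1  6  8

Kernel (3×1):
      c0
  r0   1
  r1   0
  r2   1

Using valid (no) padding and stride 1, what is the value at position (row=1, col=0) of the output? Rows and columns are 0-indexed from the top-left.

16

The receptive field on the input at this output position is [7 / 0 / 9]. Elementwise product with the kernel and sum: 7·1 + 9·1.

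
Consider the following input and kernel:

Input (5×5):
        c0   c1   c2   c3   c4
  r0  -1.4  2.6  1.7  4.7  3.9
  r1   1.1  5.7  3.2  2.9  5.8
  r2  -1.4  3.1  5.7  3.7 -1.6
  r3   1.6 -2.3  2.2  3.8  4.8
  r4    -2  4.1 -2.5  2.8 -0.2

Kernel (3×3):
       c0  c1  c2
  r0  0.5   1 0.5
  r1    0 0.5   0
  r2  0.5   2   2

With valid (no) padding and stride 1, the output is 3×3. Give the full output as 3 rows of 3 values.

Output[0,0]: The receptive field on the input at this output position is [-1.4 2.6 1.7 / 1.1 5.7 3.2 / -1.4 3.1 5.7]. Elementwise product with the kernel and sum: -1.4·0.5 + 2.6·1 + 1.7·0.5 + 5.7·0.5 + -1.4·0.5 + 3.1·2 + 5.7·2.
Output[0,1]: The receptive field on the input at this output position is [2.6 1.7 4.7 / 5.7 3.2 2.9 / 3.1 5.7 3.7]. Elementwise product with the kernel and sum: 2.6·0.5 + 1.7·1 + 4.7·0.5 + 3.2·0.5 + 3.1·0.5 + 5.7·2 + 3.7·2.

22.5 27.3 16
10 21.2 27.55
6.3 12.85 11.6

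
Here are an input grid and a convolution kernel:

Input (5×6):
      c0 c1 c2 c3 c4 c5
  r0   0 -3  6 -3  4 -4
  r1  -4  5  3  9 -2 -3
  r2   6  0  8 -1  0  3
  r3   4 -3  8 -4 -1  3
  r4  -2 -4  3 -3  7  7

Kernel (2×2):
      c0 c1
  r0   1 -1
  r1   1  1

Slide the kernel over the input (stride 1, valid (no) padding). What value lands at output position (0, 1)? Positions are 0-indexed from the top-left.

The receptive field on the input at this output position is [-3 6 / 5 3]. Elementwise product with the kernel and sum: -3·1 + 6·-1 + 5·1 + 3·1.

-1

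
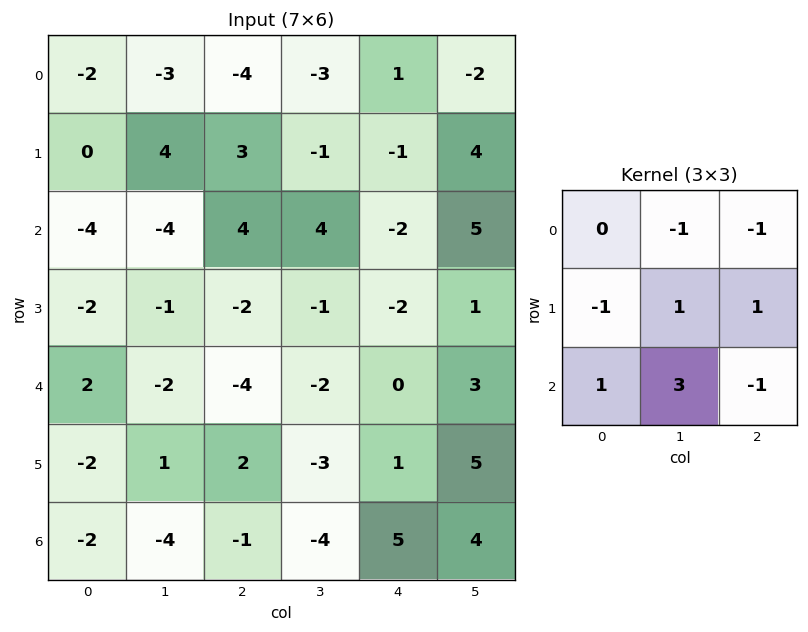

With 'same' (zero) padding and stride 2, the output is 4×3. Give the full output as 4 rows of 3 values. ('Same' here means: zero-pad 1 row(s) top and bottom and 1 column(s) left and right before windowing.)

-9 10 -6
-17 4 -12
-4 9 1
-5 0 7

Output[0,0]: The receptive field on the zero-padded input at this output position is [0 0 0 / 0 -2 -3 / 0 0 4]. Elementwise product with the kernel and sum: 0·-1 + 0·-1 + 0·-1 + -2·1 + -3·1 + 0·1 + 0·3 + 4·-1.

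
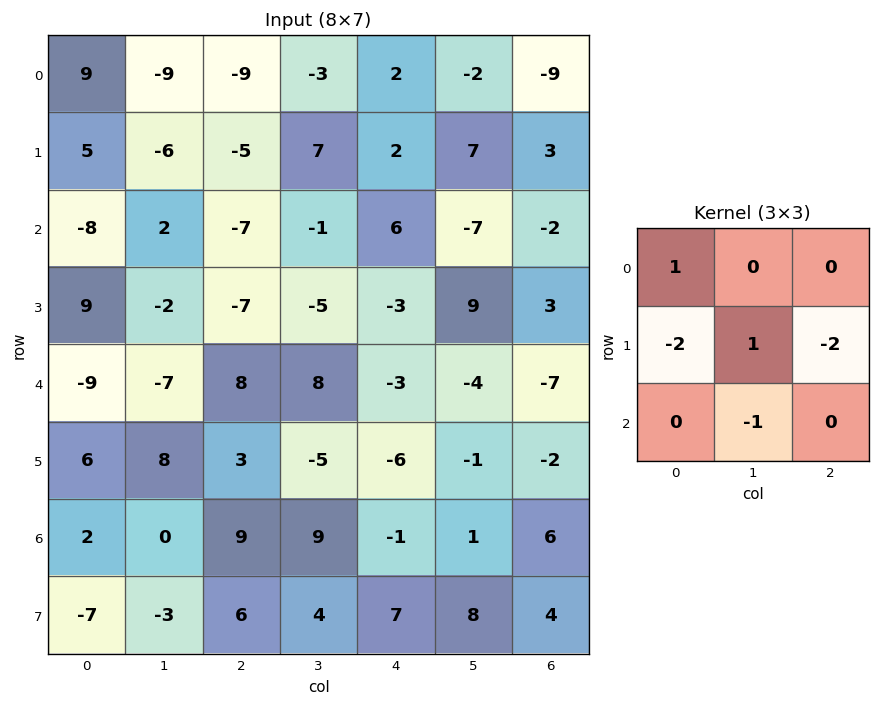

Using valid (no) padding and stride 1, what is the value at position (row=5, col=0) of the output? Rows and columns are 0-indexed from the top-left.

The receptive field on the input at this output position is [6 8 3 / 2 0 9 / -7 -3 6]. Elementwise product with the kernel and sum: 6·1 + 2·-2 + 0·1 + 9·-2 + -3·-1.

-13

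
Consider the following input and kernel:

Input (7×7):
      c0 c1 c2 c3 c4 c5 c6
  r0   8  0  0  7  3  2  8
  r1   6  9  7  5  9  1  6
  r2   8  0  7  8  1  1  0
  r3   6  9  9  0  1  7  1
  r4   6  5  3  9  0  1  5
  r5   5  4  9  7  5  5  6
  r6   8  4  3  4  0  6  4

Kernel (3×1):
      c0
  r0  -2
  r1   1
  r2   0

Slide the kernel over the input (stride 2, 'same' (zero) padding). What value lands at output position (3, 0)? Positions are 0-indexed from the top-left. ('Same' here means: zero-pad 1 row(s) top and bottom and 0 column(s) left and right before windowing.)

-2

The receptive field on the zero-padded input at this output position is [5 / 8 / 0]. Elementwise product with the kernel and sum: 5·-2 + 8·1.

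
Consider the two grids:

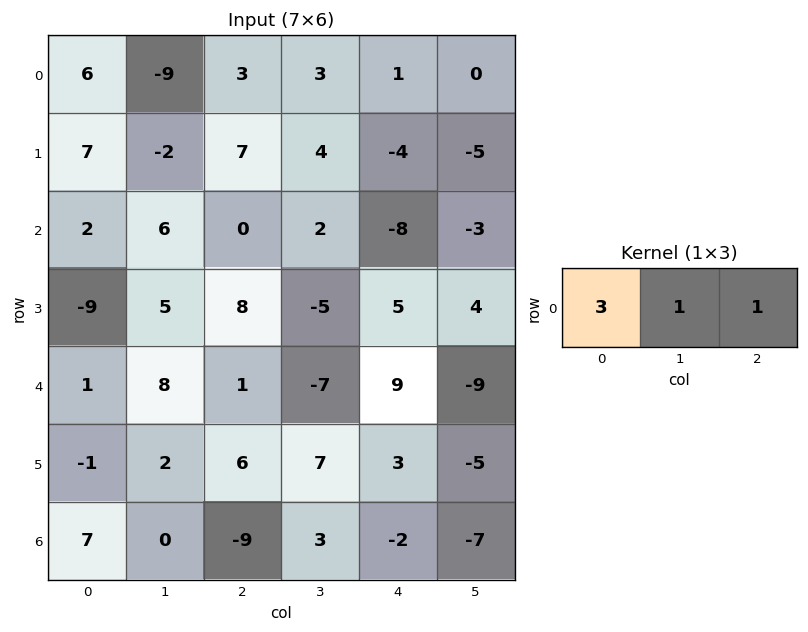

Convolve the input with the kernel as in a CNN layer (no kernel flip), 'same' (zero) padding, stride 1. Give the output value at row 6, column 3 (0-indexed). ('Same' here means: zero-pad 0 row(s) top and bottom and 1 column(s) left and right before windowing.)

-26

The receptive field on the zero-padded input at this output position is [-9 3 -2]. Elementwise product with the kernel and sum: -9·3 + 3·1 + -2·1.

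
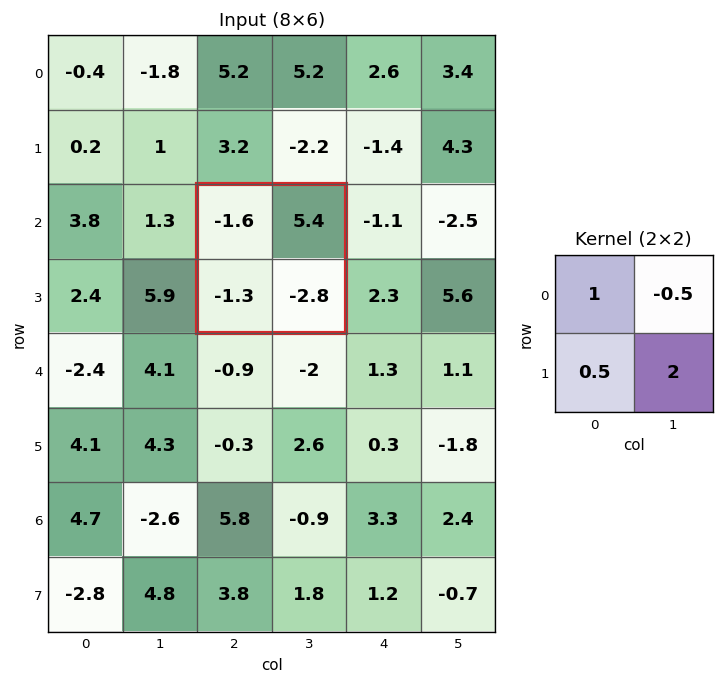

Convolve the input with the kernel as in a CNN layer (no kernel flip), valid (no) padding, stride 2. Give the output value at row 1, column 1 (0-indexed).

-10.55

The receptive field on the input at this output position is [-1.6 5.4 / -1.3 -2.8]. Elementwise product with the kernel and sum: -1.6·1 + 5.4·-0.5 + -1.3·0.5 + -2.8·2.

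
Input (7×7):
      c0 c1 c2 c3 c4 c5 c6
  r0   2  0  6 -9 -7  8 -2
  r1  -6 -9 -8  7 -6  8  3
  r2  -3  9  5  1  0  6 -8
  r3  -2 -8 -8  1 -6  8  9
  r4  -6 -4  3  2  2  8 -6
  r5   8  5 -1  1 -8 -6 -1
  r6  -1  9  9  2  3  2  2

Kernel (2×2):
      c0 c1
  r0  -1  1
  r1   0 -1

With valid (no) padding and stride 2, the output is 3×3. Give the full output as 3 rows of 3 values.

7 -22 7
20 -5 -2
-3 -2 12

Output[0,0]: The receptive field on the input at this output position is [2 0 / -6 -9]. Elementwise product with the kernel and sum: 2·-1 + 0·1 + -9·-1.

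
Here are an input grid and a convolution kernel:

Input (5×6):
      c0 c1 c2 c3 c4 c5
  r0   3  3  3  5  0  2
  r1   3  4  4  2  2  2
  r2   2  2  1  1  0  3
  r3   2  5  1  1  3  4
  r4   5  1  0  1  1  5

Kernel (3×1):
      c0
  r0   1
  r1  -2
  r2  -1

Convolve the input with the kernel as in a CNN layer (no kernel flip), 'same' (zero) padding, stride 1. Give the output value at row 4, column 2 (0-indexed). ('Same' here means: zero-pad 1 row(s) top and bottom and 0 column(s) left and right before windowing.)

The receptive field on the zero-padded input at this output position is [1 / 0 / 0]. Elementwise product with the kernel and sum: 1·1 + 0·-2 + 0·-1.

1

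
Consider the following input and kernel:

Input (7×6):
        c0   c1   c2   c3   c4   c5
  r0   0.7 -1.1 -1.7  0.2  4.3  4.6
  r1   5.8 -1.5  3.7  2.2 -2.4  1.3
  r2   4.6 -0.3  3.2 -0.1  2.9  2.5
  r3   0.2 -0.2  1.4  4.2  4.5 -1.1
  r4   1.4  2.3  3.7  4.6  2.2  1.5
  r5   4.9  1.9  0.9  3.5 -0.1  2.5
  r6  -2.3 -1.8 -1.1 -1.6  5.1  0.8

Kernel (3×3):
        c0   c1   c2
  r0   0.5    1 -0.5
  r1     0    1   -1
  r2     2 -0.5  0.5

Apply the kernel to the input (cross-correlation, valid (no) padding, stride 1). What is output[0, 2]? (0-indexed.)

The receptive field on the input at this output position is [-1.7 0.2 4.3 / 3.7 2.2 -2.4 / 3.2 -0.1 2.9]. Elementwise product with the kernel and sum: -1.7·0.5 + 0.2·1 + 4.3·-0.5 + 2.2·1 + -2.4·-1 + 3.2·2 + -0.1·-0.5 + 2.9·0.5.

9.7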